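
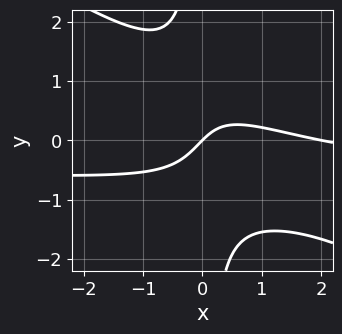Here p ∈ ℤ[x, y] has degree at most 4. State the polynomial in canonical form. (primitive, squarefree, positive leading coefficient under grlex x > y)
2*x^2*y + 3*x*y^2 + x^2 - 2*x + 2*y

First, the degree is 3 — a generic line meets the curve in up to 3 points.
Next, reading off the gridlines: it meets the y-axis at y = 0 (among the integer gridlines); the x-axis gridline crossings are at x ∈ {0, 2}.
Finally, assembling these constraints gives the stated polynomial.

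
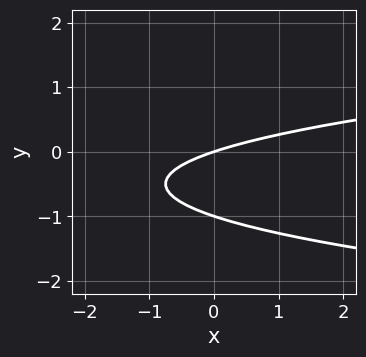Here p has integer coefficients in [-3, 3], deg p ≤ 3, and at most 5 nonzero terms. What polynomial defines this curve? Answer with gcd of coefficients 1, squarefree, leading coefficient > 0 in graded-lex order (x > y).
3*y^2 - x + 3*y

(a) deg p = 2. No degree-1 curve has this shape.
(b) Reading off the gridlines: one x-axis crossing is at x = 0; among the integer gridlines, it crosses the y-axis at y ∈ {-1, 0}.
(c) Matching integer coefficients to the picture gives p.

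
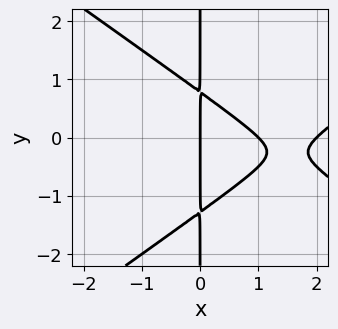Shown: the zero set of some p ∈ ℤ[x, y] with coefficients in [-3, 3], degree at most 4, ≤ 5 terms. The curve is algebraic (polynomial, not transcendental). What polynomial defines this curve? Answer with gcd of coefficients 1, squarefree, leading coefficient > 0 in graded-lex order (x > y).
x^3 - 2*x*y^2 - 3*x^2 - x*y + 2*x

First, degree: no degree-2 curve has this shape, so deg p = 3.
Then, reading off the gridlines: the x-axis gridline crossings are at x ∈ {0, 1, 2}; the visible y-axis segment lies entirely on the curve.
Finally, putting this together gives p.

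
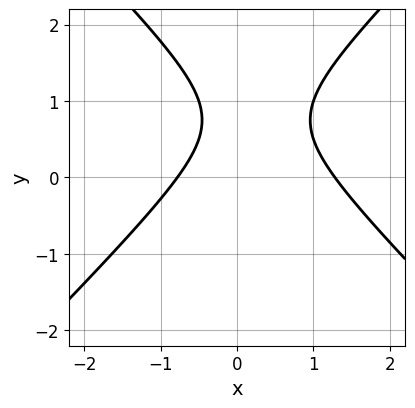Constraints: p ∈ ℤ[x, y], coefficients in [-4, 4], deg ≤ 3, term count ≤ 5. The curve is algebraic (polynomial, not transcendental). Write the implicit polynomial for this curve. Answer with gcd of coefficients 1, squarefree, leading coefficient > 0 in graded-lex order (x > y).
2*x^2 - 2*y^2 - x + 3*y - 2

1. The degree is 2 — the shape is more complex than any degree-1 curve.
2. Reading off the gridlines: no y-intercept at any integer in the box.
3. Putting this together gives p.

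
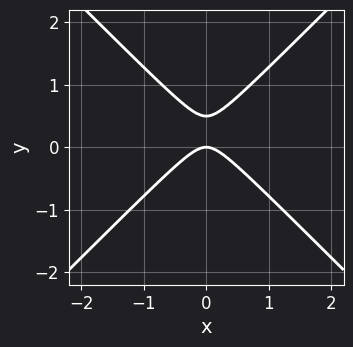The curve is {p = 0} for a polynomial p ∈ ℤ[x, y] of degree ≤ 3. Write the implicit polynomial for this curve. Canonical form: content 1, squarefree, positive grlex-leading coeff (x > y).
(a) The degree is 2 — a generic line meets the curve in up to 2 points.
(b) Symmetries: it's symmetric under x → −x, forcing even powers of x.
(c) Against the integer gridlines: it crosses the x-axis at the gridline x = 0; it crosses the y-axis at the gridline y = 0.
(d) Assembling these constraints gives the stated polynomial.

2*x^2 - 2*y^2 + y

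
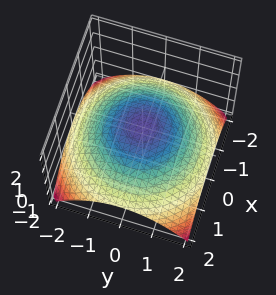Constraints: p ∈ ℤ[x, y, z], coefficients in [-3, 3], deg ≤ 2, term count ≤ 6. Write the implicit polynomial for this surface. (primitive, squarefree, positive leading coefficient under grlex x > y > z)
deg p = 2.
Symmetries: rotational symmetry about the z-axis ⇒ p depends on x, y only through x² + y².
From the axis intercepts and sections: a circular section at z = 0 has radius between 1 and 2.
The integer polynomial consistent with all of this is the stated p.

x^2 + y^2 + 3*z - 2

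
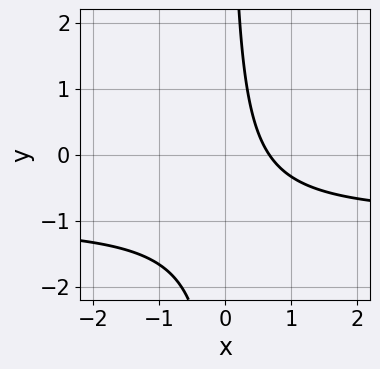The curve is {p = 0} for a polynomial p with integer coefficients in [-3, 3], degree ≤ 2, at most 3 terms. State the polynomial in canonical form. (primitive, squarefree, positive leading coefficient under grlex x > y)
1. The degree is 2 — the shape is more complex than any degree-1 curve.
2. Checking where it meets the axes: the curve avoids every integer y-axis point in the box.
3. Assembling these constraints gives the stated polynomial.

3*x*y + 3*x - 2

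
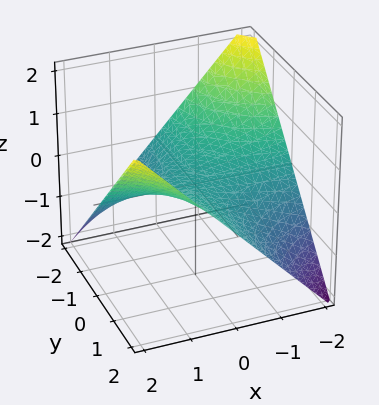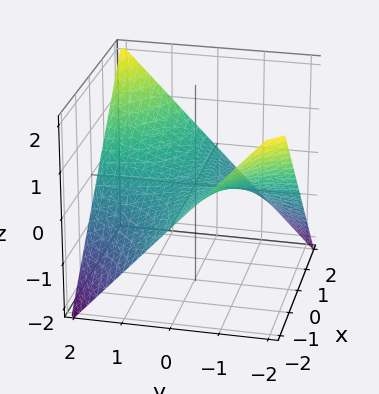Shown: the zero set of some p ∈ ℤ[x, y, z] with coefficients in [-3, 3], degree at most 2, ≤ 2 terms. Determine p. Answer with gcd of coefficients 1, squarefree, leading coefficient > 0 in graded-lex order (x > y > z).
(a) Degree: a saddle surface; a quadric, so deg p = 2.
(b) Observable constraints: every point of the y-axis in the box is on the surface; one z-axis crossing is at z = 0; the visible x-axis segment lies entirely on the surface.
(c) Matching integer coefficients to the picture gives p.

x*y - 2*z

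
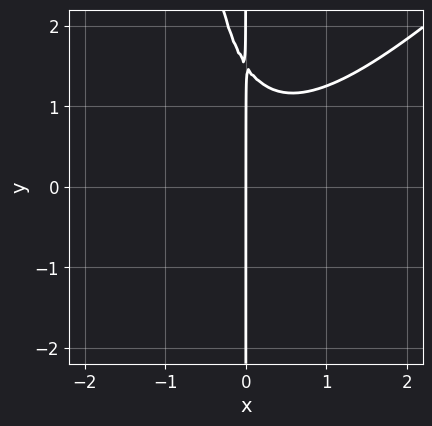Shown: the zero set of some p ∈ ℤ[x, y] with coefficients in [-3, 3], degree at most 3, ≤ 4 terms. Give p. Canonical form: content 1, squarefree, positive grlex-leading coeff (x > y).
(a) The degree is 3 — no degree-2 curve has this shape.
(b) Against the integer gridlines: the visible y-axis segment lies entirely on the curve; one x-axis crossing is at x = 0.
(c) Matching integer coefficients to the picture gives p.

2*x^3 - 2*x^2*y - 2*x*y + 3*x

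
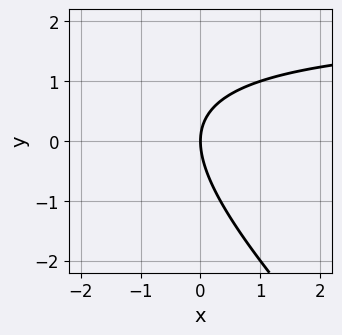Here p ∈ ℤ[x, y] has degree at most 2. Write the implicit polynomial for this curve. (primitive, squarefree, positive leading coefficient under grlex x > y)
x*y + y^2 - 2*x

First, the degree is 2 — no degree-1 curve has this shape.
Next, observable constraints: one y-axis crossing is at y = 0; it crosses the x-axis at the gridline x = 0.
Finally, together with the visible shape, these determine p as stated.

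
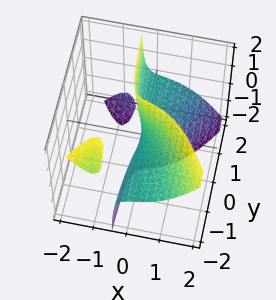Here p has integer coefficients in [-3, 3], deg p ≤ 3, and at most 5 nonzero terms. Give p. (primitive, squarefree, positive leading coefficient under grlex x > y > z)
2*x^3 + 2*x*y*z + y*z + x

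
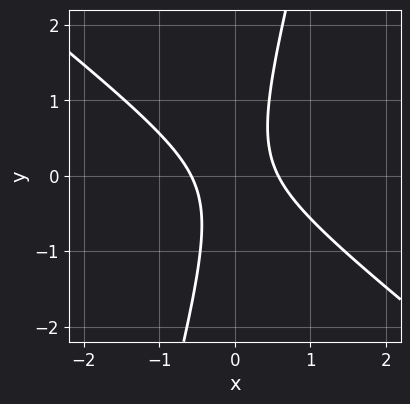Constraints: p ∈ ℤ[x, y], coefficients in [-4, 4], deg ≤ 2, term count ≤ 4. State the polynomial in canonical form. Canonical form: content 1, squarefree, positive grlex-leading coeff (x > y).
3*x^2 + 3*x*y - y^2 - 1

Degree: the shape is more complex than any degree-1 curve, so deg p = 2.
Observable constraints: it misses every integer gridline on the y-axis.
The integer polynomial consistent with all of this is the stated p.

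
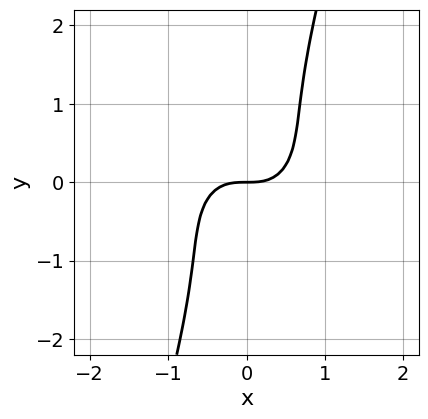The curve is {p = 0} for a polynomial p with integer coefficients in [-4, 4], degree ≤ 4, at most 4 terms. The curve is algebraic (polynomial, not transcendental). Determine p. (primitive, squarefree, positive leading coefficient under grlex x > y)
First, the degree is 3 — the shape is more complex than any degree-2 curve.
Next, from the axis intercepts and sections: it meets the y-axis at y = 0 (among the integer gridlines); one x-axis crossing is at x = 0.
Finally, the integer polynomial consistent with all of this is the stated p.

3*x^3 + 3*x*y^2 - y^3 - 2*y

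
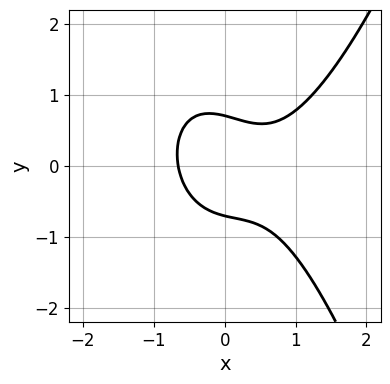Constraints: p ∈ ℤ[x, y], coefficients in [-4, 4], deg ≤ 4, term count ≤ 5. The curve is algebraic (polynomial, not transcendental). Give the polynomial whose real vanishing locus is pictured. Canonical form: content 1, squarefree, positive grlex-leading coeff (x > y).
2*x^3 - x^2 - x*y - 2*y^2 + 1

(a) The degree is 3 — the shape is more complex than any degree-2 curve.
(b) Solving for integer coefficients yields p as stated.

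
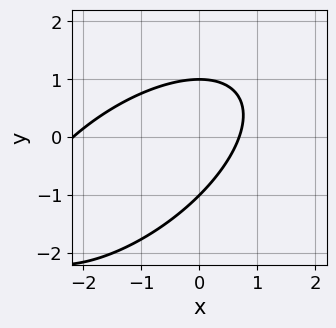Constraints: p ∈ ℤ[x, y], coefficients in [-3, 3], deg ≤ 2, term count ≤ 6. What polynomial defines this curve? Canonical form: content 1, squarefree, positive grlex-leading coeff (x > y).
2*x^2 - 3*x*y + 3*y^2 + 3*x - 3

Degree: a generic line meets the curve in up to 2 points, so deg p = 2.
From the visible intercepts: among the integer gridlines, it crosses the y-axis at y ∈ {-1, 1}.
Assembling these constraints gives the stated polynomial.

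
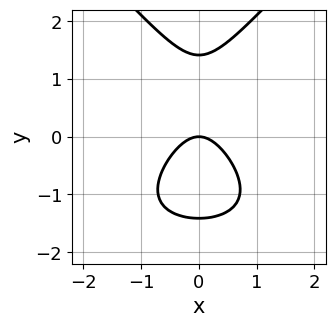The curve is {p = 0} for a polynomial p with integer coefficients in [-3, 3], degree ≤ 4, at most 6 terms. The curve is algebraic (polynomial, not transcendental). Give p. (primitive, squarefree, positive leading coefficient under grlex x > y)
Degree: a generic line meets the curve in up to 3 points, so deg p = 3.
Symmetries: it's symmetric under x → −x, forcing even powers of x.
Against the integer gridlines: one y-axis crossing is at y = 0; one x-axis crossing is at x = 0.
Fitting integer coefficients to these (and the overall shape) gives p.

x^2*y - y^3 + 3*x^2 + 2*y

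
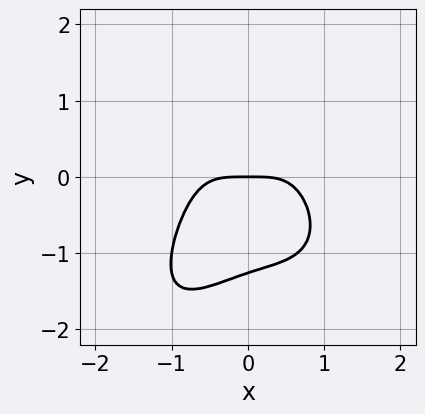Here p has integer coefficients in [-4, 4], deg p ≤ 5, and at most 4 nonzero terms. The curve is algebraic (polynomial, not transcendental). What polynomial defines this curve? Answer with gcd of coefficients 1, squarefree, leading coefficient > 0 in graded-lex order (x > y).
2*x^4 - x*y^3 + y^4 + 2*y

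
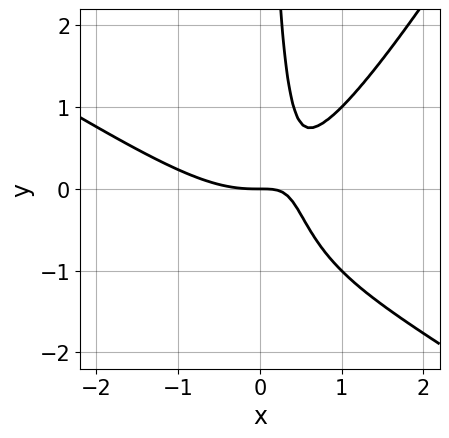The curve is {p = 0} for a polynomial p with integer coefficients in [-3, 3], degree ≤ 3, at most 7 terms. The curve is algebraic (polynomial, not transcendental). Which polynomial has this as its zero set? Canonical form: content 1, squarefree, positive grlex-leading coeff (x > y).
deg p = 3.
From the visible intercepts: it meets the x-axis at x = 0 (among the integer gridlines); one y-axis crossing is at y = 0.
Fitting integer coefficients to these (and the overall shape) gives p.

x^3 + x^2*y - x*y^2 - 2*x*y + y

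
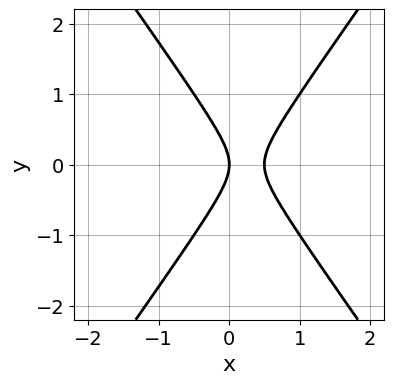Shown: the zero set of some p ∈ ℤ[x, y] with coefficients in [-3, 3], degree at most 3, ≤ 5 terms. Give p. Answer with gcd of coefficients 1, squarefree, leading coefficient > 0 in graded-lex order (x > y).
1. deg p = 2. A generic line meets the curve in up to 2 points.
2. Symmetries: mirror symmetry y ↦ −y ⇒ only even powers of y.
3. From the axis intercepts and sections: it meets the y-axis at y = 0 (among the integer gridlines); one x-axis crossing is at x = 0.
4. Assembling these constraints gives the stated polynomial.

2*x^2 - y^2 - x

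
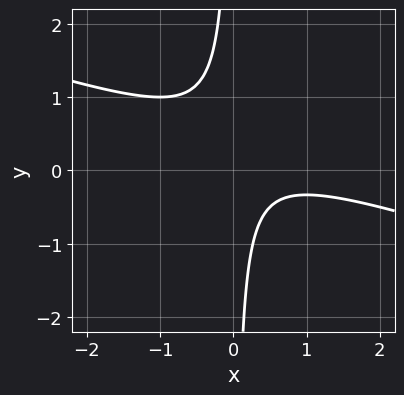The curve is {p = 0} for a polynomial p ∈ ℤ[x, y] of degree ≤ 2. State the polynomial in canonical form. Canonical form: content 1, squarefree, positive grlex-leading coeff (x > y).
1. Degree: no degree-1 curve has this shape, so deg p = 2.
2. Observable constraints: the curve avoids every integer x-axis point in the box; the curve avoids every integer y-axis point in the box.
3. Fitting integer coefficients to these (and the overall shape) gives p.

x^2 + 3*x*y - x + 1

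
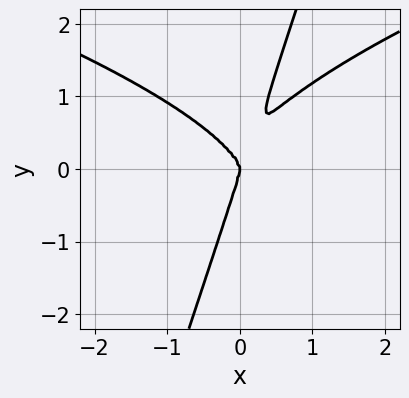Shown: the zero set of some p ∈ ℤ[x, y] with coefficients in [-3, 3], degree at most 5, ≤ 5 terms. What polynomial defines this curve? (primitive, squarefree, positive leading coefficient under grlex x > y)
3*x*y^3 - y^4 - 3*x^3

(a) Degree: the shape is more complex than any degree-3 curve, so deg p = 4.
(b) Reading off the gridlines: it meets the y-axis at y = 0 (among the integer gridlines); it crosses the x-axis at the gridline x = 0.
(c) Matching integer coefficients to the picture gives p.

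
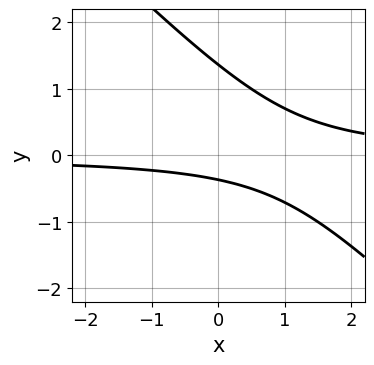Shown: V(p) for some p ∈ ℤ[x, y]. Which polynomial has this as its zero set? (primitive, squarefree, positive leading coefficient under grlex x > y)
First, deg p = 2.
Next, checking where it meets the axes: it misses every integer gridline on the x-axis.
Finally, assembling these constraints gives the stated polynomial.

2*x*y + 2*y^2 - 2*y - 1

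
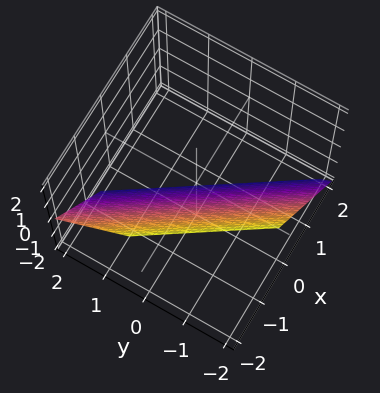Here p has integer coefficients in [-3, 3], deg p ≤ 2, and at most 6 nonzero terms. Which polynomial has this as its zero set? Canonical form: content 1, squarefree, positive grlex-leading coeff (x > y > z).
(a) Degree: the surface is flat (a plane), so deg p = 1.
(b) Checking where it meets the axes: it crosses the y-axis at the gridline y = -1; one z-axis crossing is at z = -1.
(c) The integer polynomial consistent with all of this is the stated p.

3*x + 2*y + 2*z + 2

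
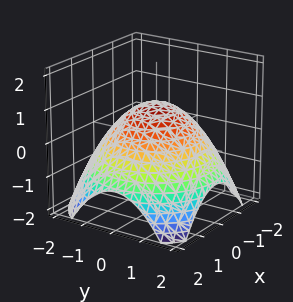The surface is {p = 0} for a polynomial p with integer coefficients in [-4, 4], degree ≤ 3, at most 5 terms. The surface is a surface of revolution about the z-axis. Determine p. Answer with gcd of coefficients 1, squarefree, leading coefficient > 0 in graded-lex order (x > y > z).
x^2 + y^2 + 2*z - 2

The degree is 2 — no degree-1 surface has this shape.
Symmetries: rotational symmetry about the z-axis ⇒ p depends on x, y only through x² + y².
From the visible intercepts: a circular section at z = 0 has radius between 1 and 2; one z-axis crossing is at z = 1.
Matching integer coefficients to the picture gives p.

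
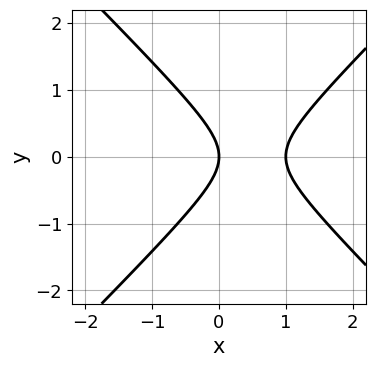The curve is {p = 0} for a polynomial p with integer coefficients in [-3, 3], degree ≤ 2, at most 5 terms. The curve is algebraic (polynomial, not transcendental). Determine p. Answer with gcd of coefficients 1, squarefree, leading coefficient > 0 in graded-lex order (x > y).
(a) Degree: no degree-1 curve has this shape, so deg p = 2.
(b) Symmetries: it's symmetric under y → −y, forcing even powers of y.
(c) Reading off the gridlines: it meets the y-axis at y = 0 (among the integer gridlines); the x-axis gridline crossings are at x ∈ {0, 1}.
(d) Together with the visible shape, these determine p as stated.

x^2 - y^2 - x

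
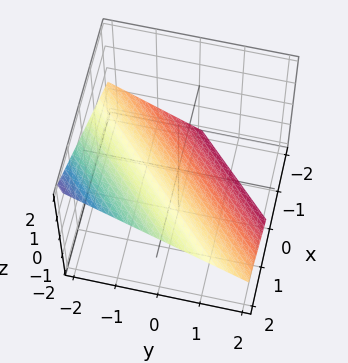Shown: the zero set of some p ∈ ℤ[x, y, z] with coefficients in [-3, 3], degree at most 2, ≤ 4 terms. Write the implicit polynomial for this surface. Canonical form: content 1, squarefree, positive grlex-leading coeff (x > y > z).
2*x - 2*y - 3*z - 2

(a) deg p = 1. Every cross-section is a straight line — this is a plane.
(b) Observable constraints: one x-axis crossing is at x = 1; it crosses the y-axis at the gridline y = -1.
(c) Together with the visible shape, these determine p as stated.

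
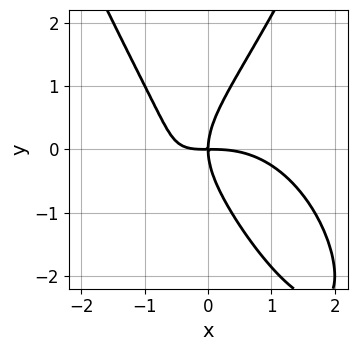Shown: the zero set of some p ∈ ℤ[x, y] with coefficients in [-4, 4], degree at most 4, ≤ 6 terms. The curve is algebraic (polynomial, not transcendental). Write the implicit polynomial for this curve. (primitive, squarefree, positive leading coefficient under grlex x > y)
x^4 + 2*x^2*y - y^3 + 2*x*y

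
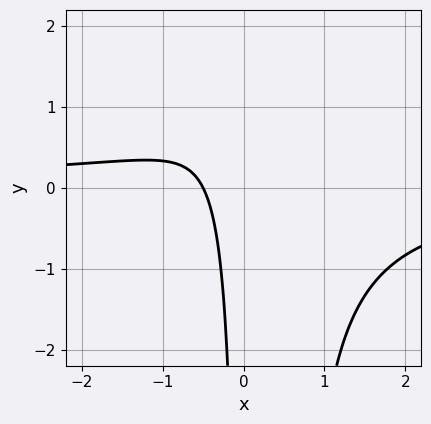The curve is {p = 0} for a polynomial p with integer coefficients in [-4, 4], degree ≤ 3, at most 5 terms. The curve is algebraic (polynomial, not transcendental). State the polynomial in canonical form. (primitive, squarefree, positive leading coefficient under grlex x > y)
2*x^2*y - x*y + 2*x + 1

First, deg p = 3. No degree-2 curve has this shape.
Next, reading off the gridlines: the curve avoids every integer y-axis point in the box.
Finally, matching integer coefficients to the picture gives p.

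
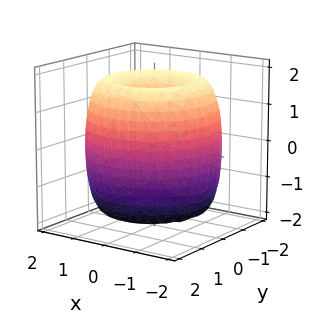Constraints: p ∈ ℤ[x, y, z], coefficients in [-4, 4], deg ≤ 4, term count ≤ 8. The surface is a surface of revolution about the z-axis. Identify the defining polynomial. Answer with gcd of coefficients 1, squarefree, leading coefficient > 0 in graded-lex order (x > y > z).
x^4 + 2*x^2*y^2 + y^4 - 3*x^2 - 3*y^2 + z^2 - 1

(a) deg p = 4.
(b) Symmetries: rotational symmetry about the z-axis ⇒ p depends on x, y only through x² + y².
(c) Reading off the gridlines: the z-axis gridline crossings are at z ∈ {-1, 1}; a circular section at z = -1 has radius between 1 and 2.
(d) Putting this together gives p.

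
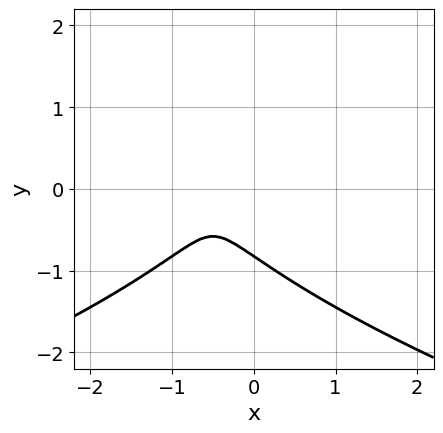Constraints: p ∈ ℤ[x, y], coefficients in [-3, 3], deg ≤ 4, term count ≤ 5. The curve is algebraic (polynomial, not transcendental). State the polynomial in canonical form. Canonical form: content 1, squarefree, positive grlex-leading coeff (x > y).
3*y^3 + 3*x^2 + y^2 + 3*x + 1

deg p = 3. No degree-2 curve has this shape.
Against the integer gridlines: the curve avoids every integer x-axis point in the box.
Solving for integer coefficients yields p as stated.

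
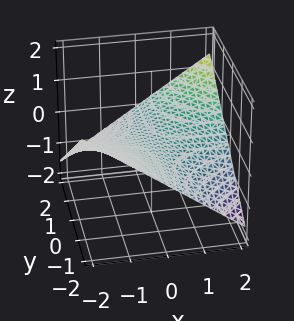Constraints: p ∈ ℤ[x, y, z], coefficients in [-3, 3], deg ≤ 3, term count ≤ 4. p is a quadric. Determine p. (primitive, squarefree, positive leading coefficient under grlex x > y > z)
x*y - 3*z

1. Degree: a saddle surface; a quadric, so deg p = 2.
2. From the visible intercepts: the visible x-axis segment lies entirely on the surface; the visible y-axis segment lies entirely on the surface; it meets the z-axis at z = 0 (among the integer gridlines).
3. Assembling these constraints gives the stated polynomial.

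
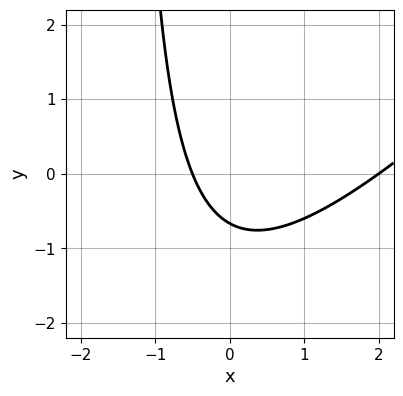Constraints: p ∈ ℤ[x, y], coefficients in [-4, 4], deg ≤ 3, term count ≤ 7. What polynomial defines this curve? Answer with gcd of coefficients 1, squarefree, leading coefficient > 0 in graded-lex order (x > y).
2*x^2 - 2*x*y - 3*x - 3*y - 2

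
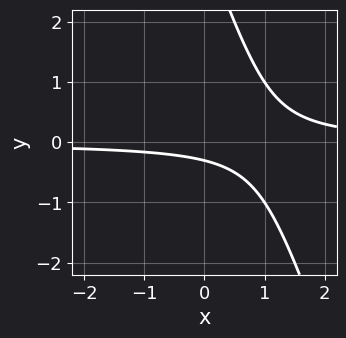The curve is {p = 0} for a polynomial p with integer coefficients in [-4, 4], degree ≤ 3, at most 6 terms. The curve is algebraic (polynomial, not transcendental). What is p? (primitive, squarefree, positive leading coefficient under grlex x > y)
3*x*y + y^2 - 3*y - 1

First, deg p = 2. A generic line meets the curve in up to 2 points.
Then, observable constraints: no x-intercept at any integer in the box.
Finally, assembling these constraints gives the stated polynomial.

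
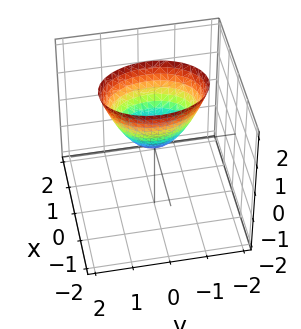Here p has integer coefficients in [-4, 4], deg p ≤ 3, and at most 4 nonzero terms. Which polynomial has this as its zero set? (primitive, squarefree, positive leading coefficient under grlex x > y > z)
1. deg p = 2.
2. Symmetries: the y ↦ −y reflection is a symmetry, so y appears only in even powers; mirror symmetry x ↦ −x ⇒ only even powers of x.
3. Against the integer gridlines: one z-axis crossing is at z = 0; one y-axis crossing is at y = 0; one x-axis crossing is at x = 0.
4. Solving for integer coefficients yields p as stated.

2*x^2 + y^2 - z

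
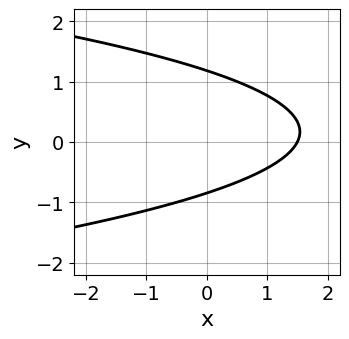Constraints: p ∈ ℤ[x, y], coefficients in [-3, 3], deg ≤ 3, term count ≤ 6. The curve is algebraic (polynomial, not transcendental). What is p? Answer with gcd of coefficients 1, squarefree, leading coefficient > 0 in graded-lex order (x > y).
First, deg p = 2. No degree-1 curve has this shape.
Finally, the integer polynomial consistent with all of this is the stated p.

3*y^2 + 2*x - y - 3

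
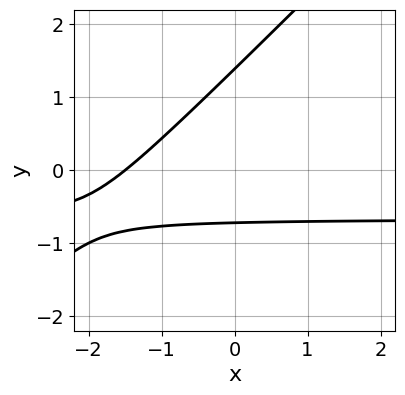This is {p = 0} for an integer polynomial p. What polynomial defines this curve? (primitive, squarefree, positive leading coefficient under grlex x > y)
3*x*y - 3*y^2 + 2*x + 2*y + 3

The degree is 2 — the shape is more complex than any degree-1 curve.
Solving for integer coefficients yields p as stated.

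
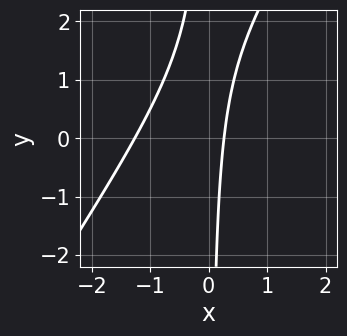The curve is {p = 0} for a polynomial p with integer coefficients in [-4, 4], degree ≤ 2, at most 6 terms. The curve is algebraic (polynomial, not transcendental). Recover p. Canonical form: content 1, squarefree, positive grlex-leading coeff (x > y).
3*x^2 - 2*x*y + 3*x - 1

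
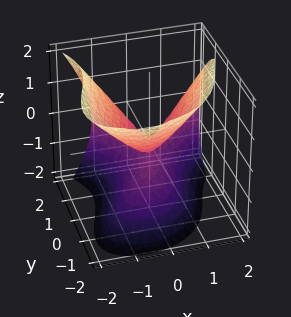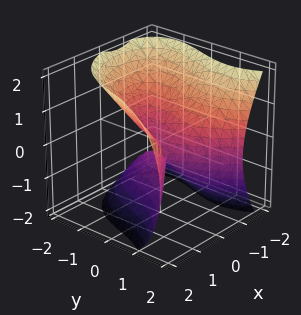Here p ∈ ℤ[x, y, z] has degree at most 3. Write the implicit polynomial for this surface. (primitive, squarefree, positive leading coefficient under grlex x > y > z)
(a) The degree is 3 — no degree-2 surface has this shape.
(b) Checking where it meets the axes: it crosses the x-axis at the gridline x = 0; it crosses the z-axis at the gridline z = 0; one y-axis crossing is at y = 0.
(c) Together with the visible shape, these determine p as stated.

y^3 - 3*x^2 + 2*x*y + 2*z^2 + z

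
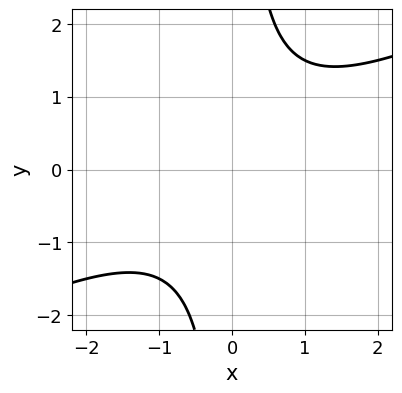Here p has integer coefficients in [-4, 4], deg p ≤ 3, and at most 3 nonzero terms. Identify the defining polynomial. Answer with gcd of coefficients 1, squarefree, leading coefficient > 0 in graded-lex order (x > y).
x^2 - 2*x*y + 2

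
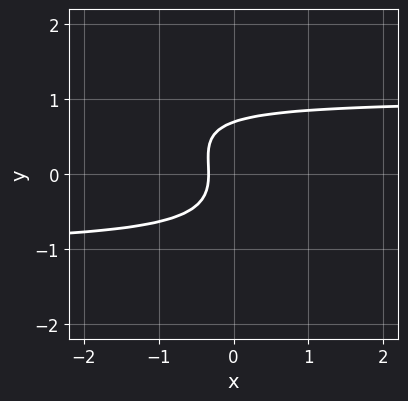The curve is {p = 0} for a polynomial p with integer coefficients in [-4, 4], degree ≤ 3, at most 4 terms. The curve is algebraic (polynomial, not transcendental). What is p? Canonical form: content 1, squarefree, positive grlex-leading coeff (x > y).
1. Degree: a generic line meets the curve in up to 3 points, so deg p = 3.
2. The integer polynomial consistent with all of this is the stated p.

3*x*y^2 + 3*y^3 - 3*x - 1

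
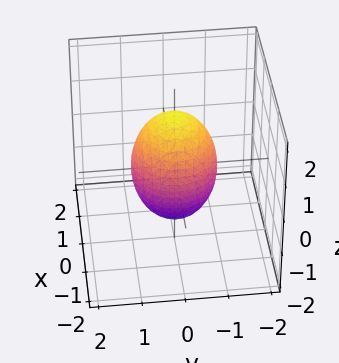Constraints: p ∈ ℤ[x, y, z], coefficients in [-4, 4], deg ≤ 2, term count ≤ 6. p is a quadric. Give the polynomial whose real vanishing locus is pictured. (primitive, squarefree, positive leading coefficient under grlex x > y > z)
(a) Degree: bounded and convex; a quadric, so deg p = 2.
(b) Symmetry: every cross-section ⟂ z is a circle, so x, y appear only via x² + y²; it's symmetric under z → −z, forcing even powers of z.
(c) From the visible intercepts: among the integer gridlines, it crosses the y-axis at y ∈ {-1, 1}; the x-axis gridline crossings are at x ∈ {-1, 1}; a circular section at z = 1 has radius between 0 and 1.
(d) The integer polynomial consistent with all of this is the stated p.

2*x^2 + 2*y^2 + z^2 - 2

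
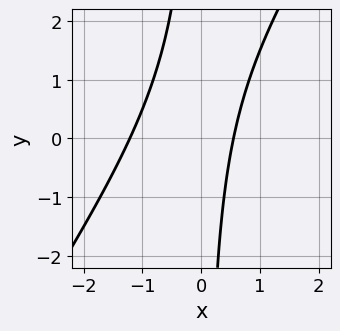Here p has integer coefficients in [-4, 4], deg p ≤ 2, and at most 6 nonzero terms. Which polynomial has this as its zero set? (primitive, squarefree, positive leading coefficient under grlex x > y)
First, deg p = 2.
Then, checking where it meets the axes: it misses every integer gridline on the y-axis.
Finally, matching integer coefficients to the picture gives p.

3*x^2 - 2*x*y + 2*x - 2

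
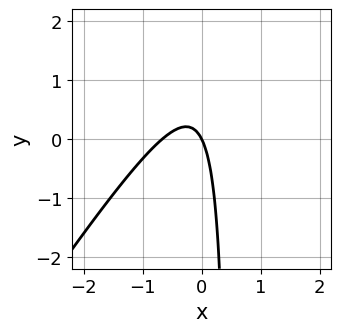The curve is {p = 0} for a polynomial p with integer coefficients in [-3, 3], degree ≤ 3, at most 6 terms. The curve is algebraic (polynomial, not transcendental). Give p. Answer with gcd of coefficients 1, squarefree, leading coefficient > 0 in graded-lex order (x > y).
deg p = 2. A generic line meets the curve in up to 2 points.
From the visible intercepts: it meets the x-axis at x = 0 (among the integer gridlines); one y-axis crossing is at y = 0.
Solving for integer coefficients yields p as stated.

3*x^2 - 2*x*y + 2*x + y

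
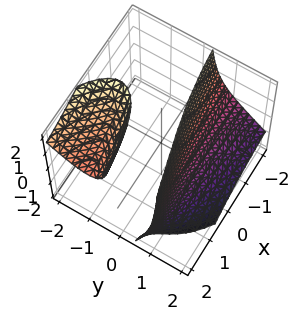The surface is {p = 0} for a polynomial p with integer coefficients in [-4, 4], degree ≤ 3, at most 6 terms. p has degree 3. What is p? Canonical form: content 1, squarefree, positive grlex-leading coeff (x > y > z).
2*x*y*z - 3*y^3 - 3*y^2*z + 3

(a) There are 2 components.
(b) Degree: a generic line meets the surface in up to 3 points, so deg p = 3.
(c) Observable constraints: it crosses the y-axis at the gridline y = 1; it misses every integer gridline on the z-axis.
(d) Together with the visible shape, these determine p as stated.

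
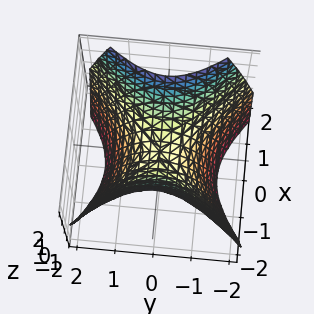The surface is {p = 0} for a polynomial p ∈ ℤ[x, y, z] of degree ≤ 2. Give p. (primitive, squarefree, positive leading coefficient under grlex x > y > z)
x^2 - y^2 - z

deg p = 2. A saddle surface; a quadric.
Symmetries: the x ↦ −x reflection is a symmetry, so x appears only in even powers; mirror symmetry y ↦ −y ⇒ only even powers of y.
Reading off the gridlines: one z-axis crossing is at z = 0; it meets the y-axis at y = 0 (among the integer gridlines); one x-axis crossing is at x = 0.
Putting this together gives p.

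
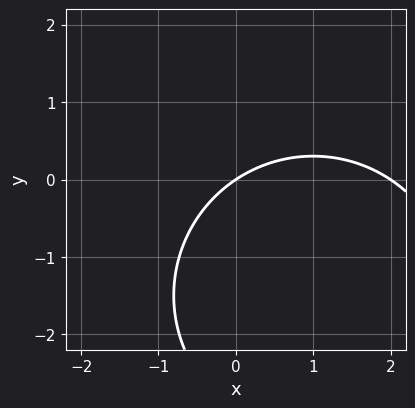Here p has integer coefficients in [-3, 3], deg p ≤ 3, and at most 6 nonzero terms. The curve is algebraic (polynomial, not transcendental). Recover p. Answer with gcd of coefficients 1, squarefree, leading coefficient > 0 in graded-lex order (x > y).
x^2 + y^2 - 2*x + 3*y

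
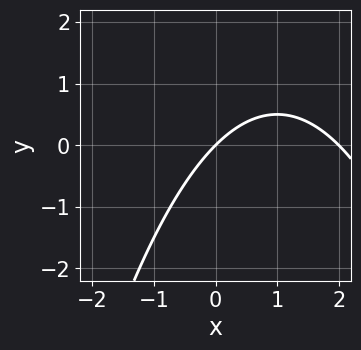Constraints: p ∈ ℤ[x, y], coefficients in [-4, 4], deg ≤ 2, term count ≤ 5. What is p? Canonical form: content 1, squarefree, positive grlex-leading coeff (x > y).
Degree: a generic line meets the curve in up to 2 points, so deg p = 2.
Observable constraints: it crosses the y-axis at the gridline y = 0; the x-axis gridline crossings are at x ∈ {0, 2}.
Putting this together gives p.

x^2 - 2*x + 2*y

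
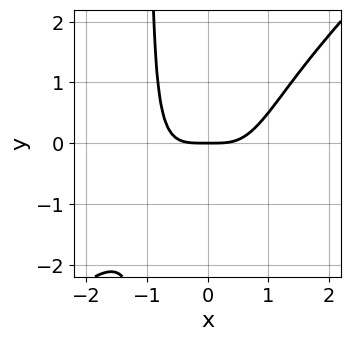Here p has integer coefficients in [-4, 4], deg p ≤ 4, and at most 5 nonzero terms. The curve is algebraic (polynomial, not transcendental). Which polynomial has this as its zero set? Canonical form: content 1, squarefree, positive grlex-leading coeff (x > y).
x^4 - x^3*y - y

(a) The degree is 4 — a generic line meets the curve in up to 4 points.
(b) From the visible intercepts: one x-axis crossing is at x = 0; it meets the y-axis at y = 0 (among the integer gridlines).
(c) Fitting integer coefficients to these (and the overall shape) gives p.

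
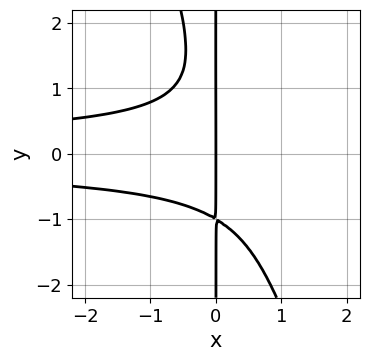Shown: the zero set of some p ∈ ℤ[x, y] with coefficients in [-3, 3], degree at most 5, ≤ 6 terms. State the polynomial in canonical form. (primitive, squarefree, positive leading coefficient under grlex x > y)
The degree is 4 — a generic line meets the curve in up to 4 points.
Checking where it meets the axes: one x-axis crossing is at x = 0; every point of the y-axis in the box is on the curve.
Together with the visible shape, these determine p as stated.

3*x^2*y^2 + x*y^3 - x*y^2 + 2*x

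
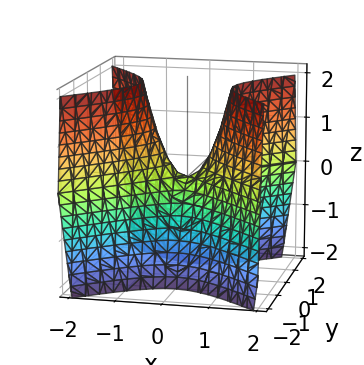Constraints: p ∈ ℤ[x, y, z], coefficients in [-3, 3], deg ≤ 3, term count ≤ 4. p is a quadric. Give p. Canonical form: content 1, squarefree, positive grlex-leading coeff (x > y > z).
(a) The degree is 2 — a saddle surface; a quadric.
(b) Symmetries: it's symmetric under y → −y, forcing even powers of y; mirror symmetry x ↦ −x ⇒ only even powers of x.
(c) Against the integer gridlines: it meets the y-axis at y = 0 (among the integer gridlines); it meets the x-axis at x = 0 (among the integer gridlines).
(d) Together with the visible shape, these determine p as stated.

2*x^2 - 2*y^2 - z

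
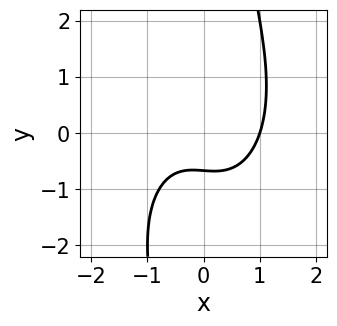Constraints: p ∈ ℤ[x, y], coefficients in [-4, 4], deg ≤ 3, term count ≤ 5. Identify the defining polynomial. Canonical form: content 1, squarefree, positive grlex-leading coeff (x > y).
(a) The degree is 3 — the shape is more complex than any degree-2 curve.
(b) Checking where it meets the axes: it crosses the x-axis at the gridline x = 1.
(c) Fitting integer coefficients to these (and the overall shape) gives p.

2*x^3 + x*y^2 + x*y - 3*y - 2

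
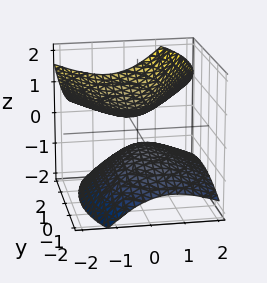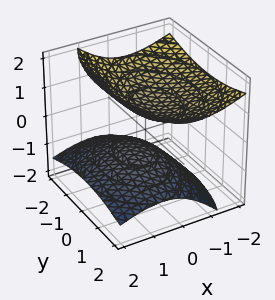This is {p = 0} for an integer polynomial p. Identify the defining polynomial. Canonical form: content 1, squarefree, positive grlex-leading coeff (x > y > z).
1. There are 2 components.
2. The degree is 2 — a generic line meets the surface in up to 2 points.
3. From the axis intercepts and sections: the surface avoids every integer y-axis point in the box; no x-intercept at any integer in the box.
4. Solving for integer coefficients yields p as stated.

2*x^2 + 2*x*z + y^2 - 3*z^2 + 1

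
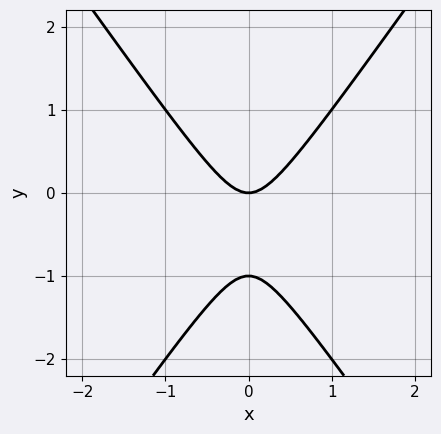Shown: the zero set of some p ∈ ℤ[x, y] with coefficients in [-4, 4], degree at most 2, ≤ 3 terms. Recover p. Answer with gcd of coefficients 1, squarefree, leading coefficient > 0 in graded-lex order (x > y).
1. deg p = 2. The shape is more complex than any degree-1 curve.
2. Symmetries: it's symmetric under x → −x, forcing even powers of x.
3. From the visible intercepts: it crosses the x-axis at the gridline x = 0; among the integer gridlines, it crosses the y-axis at y ∈ {-1, 0}.
4. Solving for integer coefficients yields p as stated.

2*x^2 - y^2 - y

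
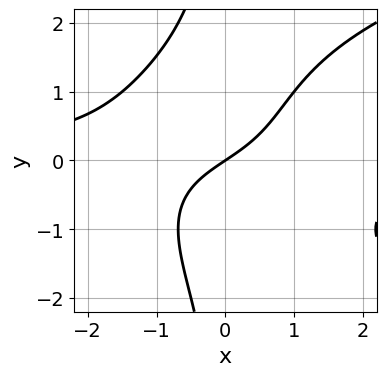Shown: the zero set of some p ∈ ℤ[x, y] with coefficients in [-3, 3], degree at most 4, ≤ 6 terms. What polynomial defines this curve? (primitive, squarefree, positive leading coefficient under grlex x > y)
x*y^3 - 2*x^2*y - 2*x + 3*y

(a) The degree is 4 — the shape is more complex than any degree-3 curve.
(b) Checking where it meets the axes: it meets the y-axis at y = 0 (among the integer gridlines); it meets the x-axis at x = 0 (among the integer gridlines).
(c) Assembling these constraints gives the stated polynomial.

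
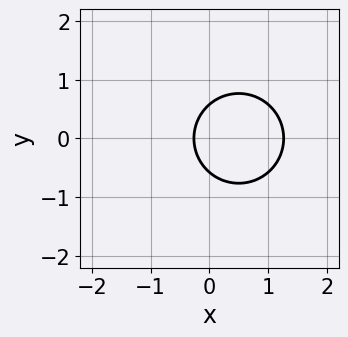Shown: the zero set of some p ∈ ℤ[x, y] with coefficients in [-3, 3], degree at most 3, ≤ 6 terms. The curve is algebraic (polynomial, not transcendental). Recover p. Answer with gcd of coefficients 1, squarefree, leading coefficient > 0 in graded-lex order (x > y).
First, degree: a generic line meets the curve in up to 2 points, so deg p = 2.
Next, symmetries: the y ↦ −y reflection is a symmetry, so y appears only in even powers.
Finally, putting this together gives p.

3*x^2 + 3*y^2 - 3*x - 1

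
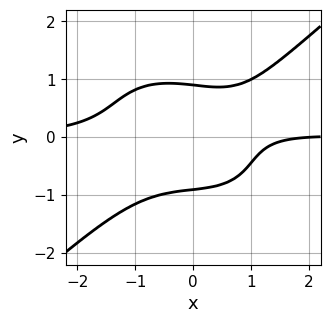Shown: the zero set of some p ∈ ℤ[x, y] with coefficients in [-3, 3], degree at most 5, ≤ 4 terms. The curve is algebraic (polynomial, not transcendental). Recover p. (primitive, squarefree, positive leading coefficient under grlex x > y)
2*x^3*y - 3*y^4 - x + 2

First, degree: no degree-3 curve has this shape, so deg p = 4.
Next, from the axis intercepts and sections: it crosses the x-axis at the gridline x = 2.
Finally, these observations pin down the coefficients.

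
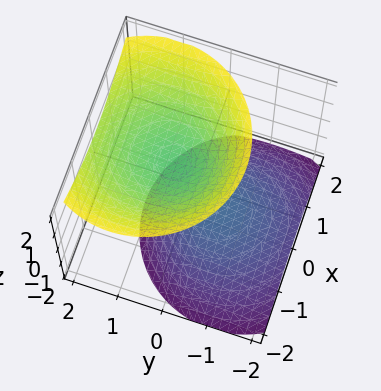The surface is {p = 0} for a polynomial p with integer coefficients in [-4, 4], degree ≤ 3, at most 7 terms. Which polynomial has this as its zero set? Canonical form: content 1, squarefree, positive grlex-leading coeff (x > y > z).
1. I count 2 distinct pieces. Treating them together as one polynomial.
2. deg p = 2. The shape is more complex than any degree-1 surface.
3. Reading off the gridlines: among the integer gridlines, it crosses the z-axis at z ∈ {-1, 1}; no y-intercept at any integer in the box; it misses every integer gridline on the x-axis.
4. Solving for integer coefficients yields p as stated.

x^2 + y^2 - y*z - z^2 + 1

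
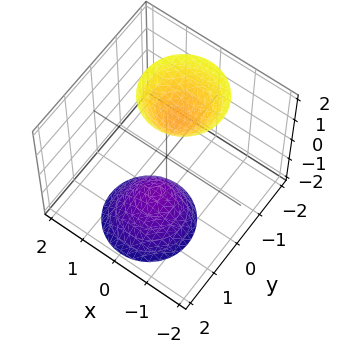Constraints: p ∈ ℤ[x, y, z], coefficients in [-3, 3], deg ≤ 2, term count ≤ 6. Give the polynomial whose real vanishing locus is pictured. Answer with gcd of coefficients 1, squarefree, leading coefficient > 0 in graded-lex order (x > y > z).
3*x^2 + 3*y^2 + 2*y*z - z^2 + 2

First, there are 2 components. They look like related sheets of one shape, so recover p as a whole.
Then, degree: the shape is more complex than any degree-1 surface, so deg p = 2.
Next, reading off the gridlines: the surface avoids every integer x-axis point in the box; the surface avoids every integer y-axis point in the box.
Finally, assembling these constraints gives the stated polynomial.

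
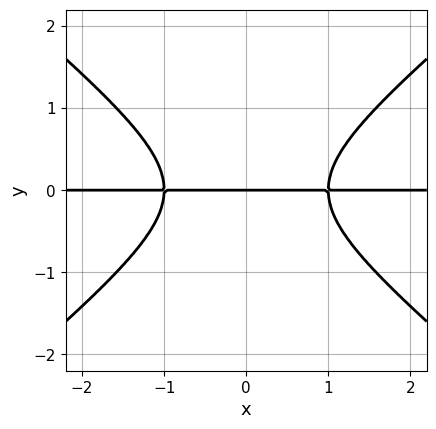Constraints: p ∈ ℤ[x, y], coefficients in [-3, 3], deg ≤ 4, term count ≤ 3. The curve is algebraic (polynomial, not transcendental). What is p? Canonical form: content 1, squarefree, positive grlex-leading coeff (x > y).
2*x^2*y - 3*y^3 - 2*y

(a) Degree: the shape is more complex than any degree-2 curve, so deg p = 3.
(b) Symmetries: mirror symmetry x ↦ −x ⇒ only even powers of x.
(c) Observable constraints: the visible x-axis segment lies entirely on the curve; one y-axis crossing is at y = 0.
(d) These observations pin down the coefficients.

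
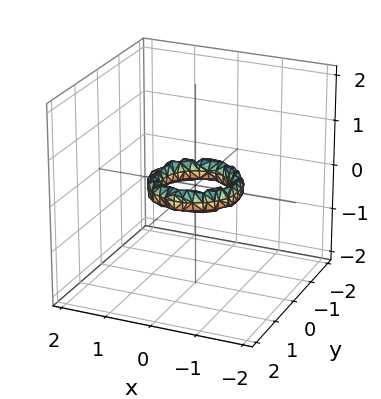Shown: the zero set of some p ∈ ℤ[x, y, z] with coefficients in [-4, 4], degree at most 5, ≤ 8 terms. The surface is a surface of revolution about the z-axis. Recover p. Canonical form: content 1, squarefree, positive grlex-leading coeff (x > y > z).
2*x^4 + 4*x^2*y^2 + 2*y^4 - 3*x^2 - 3*y^2 + 2*z^2 + 1

(a) Degree: a generic line meets the surface in up to 4 points, so deg p = 4.
(b) Symmetry: the z-axis is an axis of rotation, so x and y enter only as x² + y².
(c) Against the integer gridlines: the x-axis gridline crossings are at x ∈ {-1, 1}; the y-axis gridline crossings are at y ∈ {-1, 1}.
(d) Matching integer coefficients to the picture gives p.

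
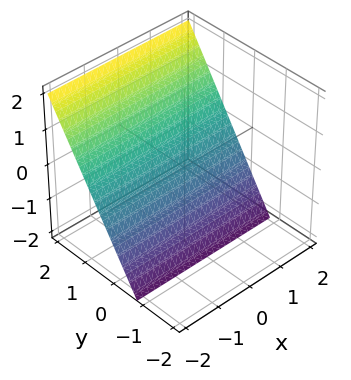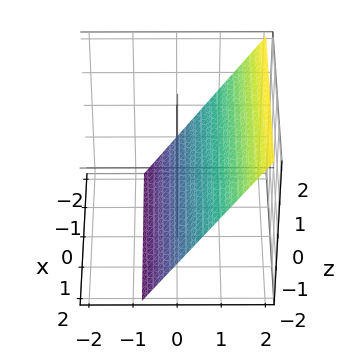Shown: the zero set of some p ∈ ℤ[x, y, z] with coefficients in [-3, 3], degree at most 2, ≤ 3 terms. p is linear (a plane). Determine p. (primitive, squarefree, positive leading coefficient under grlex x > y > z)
1. deg p = 1.
2. From the axis intercepts and sections: no x-intercept at any integer in the box; it crosses the z-axis at the gridline z = -1.
3. Fitting integer coefficients to these (and the overall shape) gives p.

3*y - 2*z - 2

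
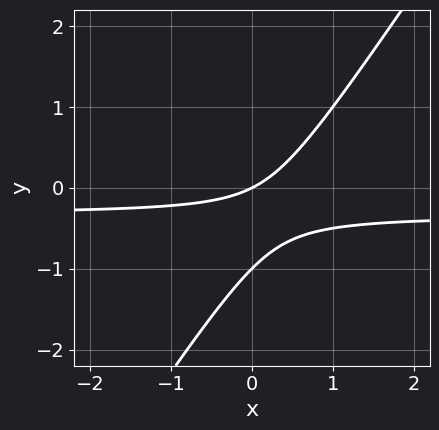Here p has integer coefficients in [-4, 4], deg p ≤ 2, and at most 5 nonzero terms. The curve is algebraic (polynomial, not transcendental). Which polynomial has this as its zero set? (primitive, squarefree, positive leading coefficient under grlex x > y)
3*x*y - 2*y^2 + x - 2*y

1. Degree: a generic line meets the curve in up to 2 points, so deg p = 2.
2. From the axis intercepts and sections: one x-axis crossing is at x = 0; among the integer gridlines, it crosses the y-axis at y ∈ {-1, 0}.
3. Together with the visible shape, these determine p as stated.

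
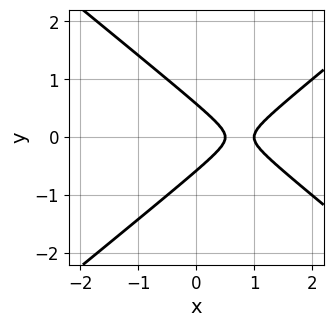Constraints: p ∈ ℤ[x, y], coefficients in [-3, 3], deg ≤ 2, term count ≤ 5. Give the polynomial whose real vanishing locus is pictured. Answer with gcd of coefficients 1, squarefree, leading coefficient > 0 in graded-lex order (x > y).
2*x^2 - 3*y^2 - 3*x + 1

(a) deg p = 2.
(b) Symmetries: mirror symmetry y ↦ −y ⇒ only even powers of y.
(c) Observable constraints: one x-axis crossing is at x = 1.
(d) The integer polynomial consistent with all of this is the stated p.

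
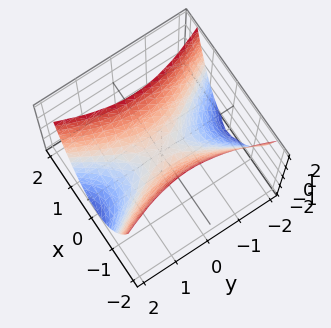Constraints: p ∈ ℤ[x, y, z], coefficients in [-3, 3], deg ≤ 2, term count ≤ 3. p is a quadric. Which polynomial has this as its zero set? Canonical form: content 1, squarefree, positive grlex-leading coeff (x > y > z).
First, the degree is 2 — a hyperbolic paraboloid; a quadric.
Then, symmetries: mirror symmetry y ↦ −y ⇒ only even powers of y; mirror symmetry x ↦ −x ⇒ only even powers of x.
Next, from the axis intercepts and sections: it crosses the z-axis at the gridline z = 0; it meets the x-axis at x = 0 (among the integer gridlines); one y-axis crossing is at y = 0.
Finally, the integer polynomial consistent with all of this is the stated p.

3*x^2 - y^2 - 2*z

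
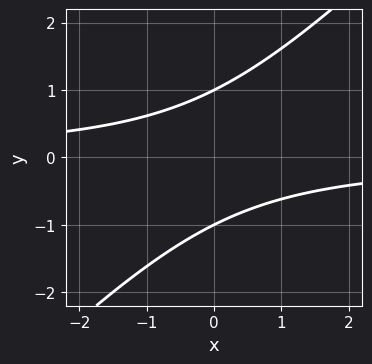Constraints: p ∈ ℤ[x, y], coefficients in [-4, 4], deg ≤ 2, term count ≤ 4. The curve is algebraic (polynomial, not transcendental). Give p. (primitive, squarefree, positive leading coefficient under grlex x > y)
First, degree: a generic line meets the curve in up to 2 points, so deg p = 2.
Then, against the integer gridlines: the y-axis gridline crossings are at y ∈ {-1, 1}; the curve avoids every integer x-axis point in the box.
Finally, assembling these constraints gives the stated polynomial.

x*y - y^2 + 1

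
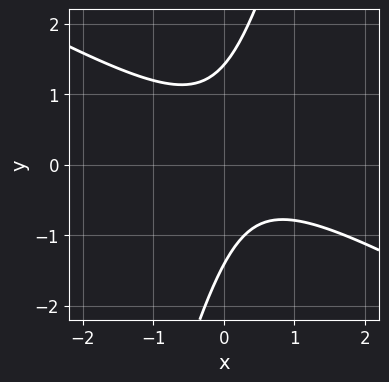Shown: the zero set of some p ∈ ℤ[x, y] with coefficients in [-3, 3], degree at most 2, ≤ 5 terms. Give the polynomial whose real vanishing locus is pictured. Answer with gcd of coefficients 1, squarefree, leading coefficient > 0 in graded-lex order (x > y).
1. The degree is 2 — no degree-1 curve has this shape.
2. From the visible intercepts: the curve avoids every integer x-axis point in the box.
3. Fitting integer coefficients to these (and the overall shape) gives p.

2*x^2 + 3*x*y - y^2 - x + 2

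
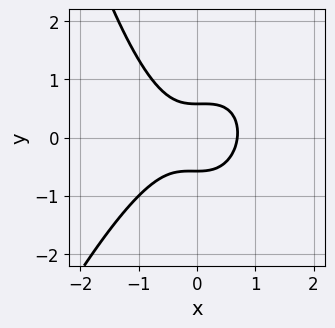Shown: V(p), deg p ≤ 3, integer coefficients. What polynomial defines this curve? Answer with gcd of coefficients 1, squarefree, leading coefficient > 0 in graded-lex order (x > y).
(a) Degree: a generic line meets the curve in up to 3 points, so deg p = 3.
(b) Matching integer coefficients to the picture gives p.

3*x^3 - x^2*y + 3*y^2 - 1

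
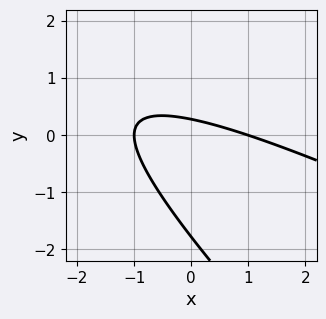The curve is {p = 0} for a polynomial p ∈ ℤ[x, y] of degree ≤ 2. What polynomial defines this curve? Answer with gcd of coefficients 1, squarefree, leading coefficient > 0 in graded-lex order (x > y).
x^2 + 3*x*y + 2*y^2 + 3*y - 1

1. Degree: the shape is more complex than any degree-1 curve, so deg p = 2.
2. Checking where it meets the axes: the x-axis gridline crossings are at x ∈ {-1, 1}.
3. These observations pin down the coefficients.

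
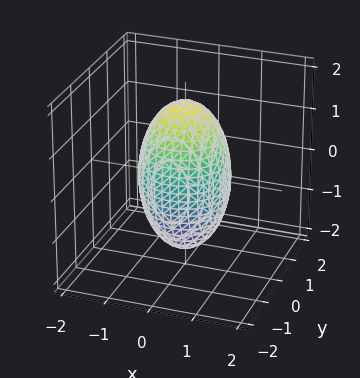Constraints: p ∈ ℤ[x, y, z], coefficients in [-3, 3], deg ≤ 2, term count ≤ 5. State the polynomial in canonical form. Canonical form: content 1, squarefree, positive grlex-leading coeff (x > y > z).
deg p = 2.
Symmetry: the z-axis is an axis of rotation, so x and y enter only as x² + y².
From the visible intercepts: a circular section at z = 0 has radius exactly 1; the x-axis gridline crossings are at x ∈ {-1, 1}; the y-axis gridline crossings are at y ∈ {-1, 1}.
Solving for integer coefficients yields p as stated.

3*x^2 + 3*y^2 + z^2 - 3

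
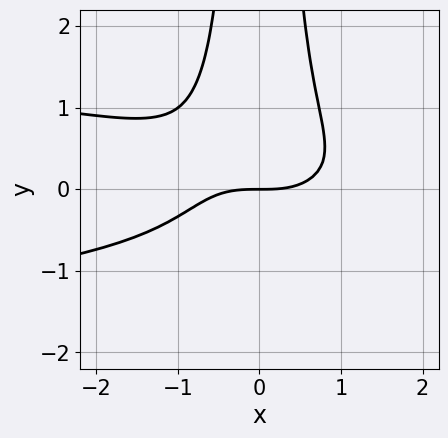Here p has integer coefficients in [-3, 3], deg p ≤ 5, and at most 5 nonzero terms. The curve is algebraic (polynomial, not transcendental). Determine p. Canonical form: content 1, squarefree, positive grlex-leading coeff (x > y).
3*x^2*y^2 + x^3 - 2*y

1. Degree: the shape is more complex than any degree-3 curve, so deg p = 4.
2. Reading off the gridlines: it crosses the y-axis at the gridline y = 0; it crosses the x-axis at the gridline x = 0.
3. Assembling these constraints gives the stated polynomial.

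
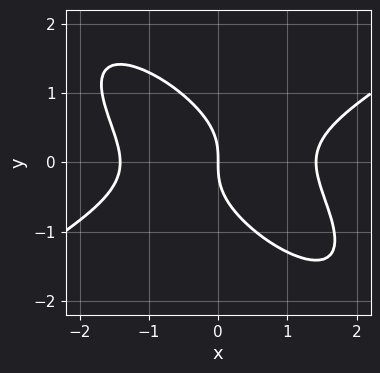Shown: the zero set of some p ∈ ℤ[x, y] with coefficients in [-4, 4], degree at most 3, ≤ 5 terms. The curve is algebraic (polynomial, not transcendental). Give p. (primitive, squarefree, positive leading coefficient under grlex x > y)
First, degree: the shape is more complex than any degree-2 curve, so deg p = 3.
Next, from the visible intercepts: it crosses the x-axis at the gridline x = 0; it crosses the y-axis at the gridline y = 0.
Finally, together with the visible shape, these determine p as stated.

x^3 - 2*x*y^2 - 2*y^3 - 2*x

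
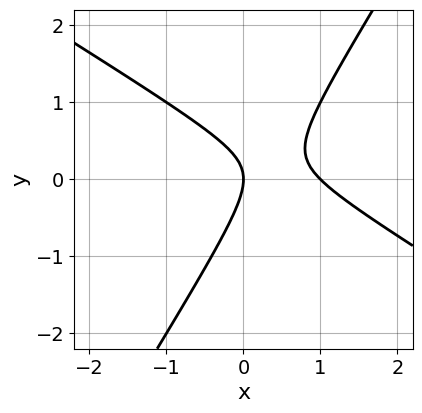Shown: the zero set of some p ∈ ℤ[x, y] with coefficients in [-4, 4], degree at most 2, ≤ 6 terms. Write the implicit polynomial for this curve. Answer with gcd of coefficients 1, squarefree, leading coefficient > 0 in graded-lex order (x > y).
x^2 + x*y - y^2 - x

The degree is 2 — the shape is more complex than any degree-1 curve.
From the axis intercepts and sections: it meets the y-axis at y = 0 (among the integer gridlines); among the integer gridlines, it crosses the x-axis at x ∈ {0, 1}.
Together with the visible shape, these determine p as stated.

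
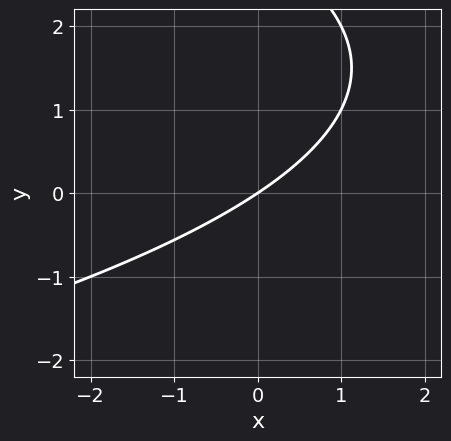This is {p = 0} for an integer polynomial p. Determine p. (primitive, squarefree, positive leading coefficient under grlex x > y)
First, the degree is 2 — a generic line meets the curve in up to 2 points.
Then, checking where it meets the axes: it crosses the y-axis at the gridline y = 0; it meets the x-axis at x = 0 (among the integer gridlines).
Finally, these observations pin down the coefficients.

y^2 + 2*x - 3*y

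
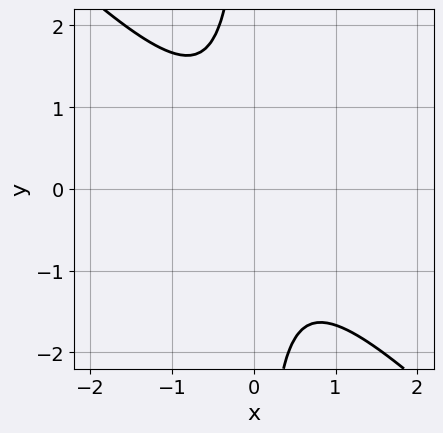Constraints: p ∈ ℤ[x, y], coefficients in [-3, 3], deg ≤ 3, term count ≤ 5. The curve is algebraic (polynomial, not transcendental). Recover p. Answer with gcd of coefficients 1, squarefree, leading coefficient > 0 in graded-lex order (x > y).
3*x^2 + 3*x*y + 2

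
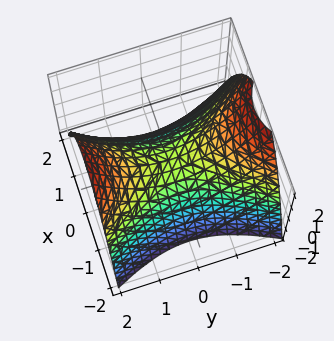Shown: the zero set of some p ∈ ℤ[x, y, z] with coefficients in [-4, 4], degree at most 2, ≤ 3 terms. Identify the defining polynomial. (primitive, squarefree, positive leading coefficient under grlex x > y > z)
2*x^2 - y^2 + 2*z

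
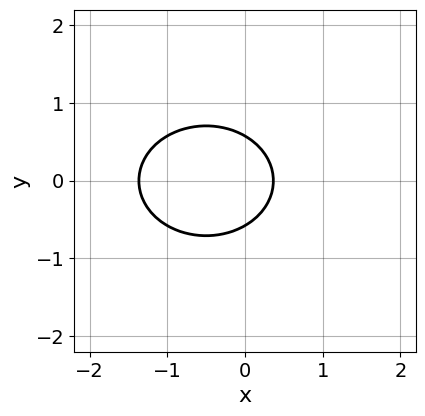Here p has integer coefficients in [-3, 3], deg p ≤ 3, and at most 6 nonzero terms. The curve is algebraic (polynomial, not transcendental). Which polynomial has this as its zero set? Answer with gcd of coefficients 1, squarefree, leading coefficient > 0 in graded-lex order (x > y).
2*x^2 + 3*y^2 + 2*x - 1

First, the degree is 2 — no degree-1 curve has this shape.
Then, symmetries: it's symmetric under y → −y, forcing even powers of y.
Finally, assembling these constraints gives the stated polynomial.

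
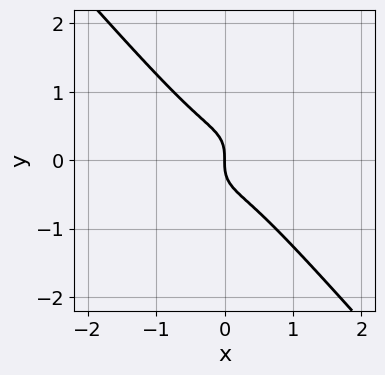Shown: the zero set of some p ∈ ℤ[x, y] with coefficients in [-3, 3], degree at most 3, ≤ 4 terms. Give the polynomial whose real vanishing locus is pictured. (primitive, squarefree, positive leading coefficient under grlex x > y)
First, the degree is 3 — a generic line meets the curve in up to 3 points.
Next, checking where it meets the axes: one x-axis crossing is at x = 0; it crosses the y-axis at the gridline y = 0.
Finally, assembling these constraints gives the stated polynomial.

3*x^3 + 2*y^3 + x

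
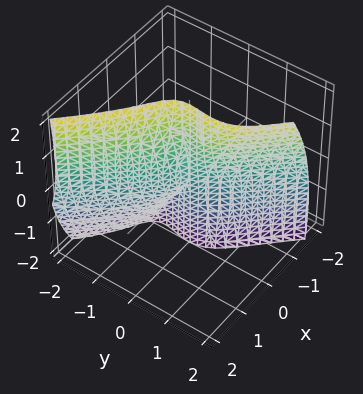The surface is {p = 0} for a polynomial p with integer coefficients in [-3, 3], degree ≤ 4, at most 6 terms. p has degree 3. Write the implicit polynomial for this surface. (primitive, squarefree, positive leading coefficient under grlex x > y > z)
1. deg p = 3. No degree-2 surface has this shape.
2. Checking where it meets the axes: every point of the z-axis in the box is on the surface; it meets the y-axis at y = 0 (among the integer gridlines).
3. Together with the visible shape, these determine p as stated.

3*x^3 + x*z^2 + 2*y^3 - y^2*z + 2*x*y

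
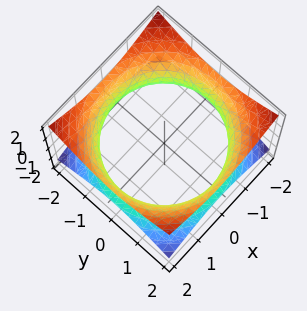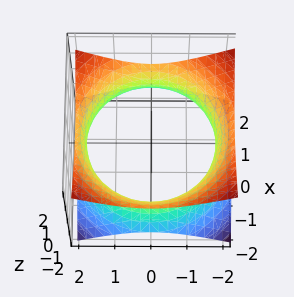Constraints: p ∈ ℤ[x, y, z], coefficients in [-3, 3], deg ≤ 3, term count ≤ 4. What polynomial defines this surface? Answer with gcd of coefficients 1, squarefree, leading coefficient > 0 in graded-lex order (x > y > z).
x^2 + y^2 - 2*z^2 - 3

(a) The degree is 2 — one connected sheet with a waist; a quadric.
(b) Symmetries: the z-axis is an axis of rotation, so x and y enter only as x² + y²; it's symmetric under z → −z, forcing even powers of z.
(c) From the axis intercepts and sections: a circular section at z = 0 has radius between 1 and 2; the surface avoids every integer z-axis point in the box.
(d) Assembling these constraints gives the stated polynomial.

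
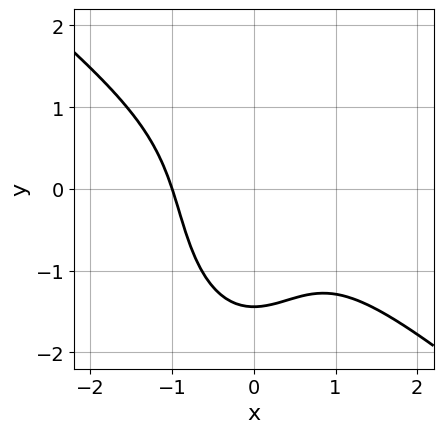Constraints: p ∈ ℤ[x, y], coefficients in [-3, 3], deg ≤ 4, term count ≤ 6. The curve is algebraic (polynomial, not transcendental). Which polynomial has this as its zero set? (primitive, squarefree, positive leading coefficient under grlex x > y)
First, deg p = 3.
Then, from the axis intercepts and sections: one x-axis crossing is at x = -1.
Finally, solving for integer coefficients yields p as stated.

3*x^3 + 3*x^2*y + y^3 + 3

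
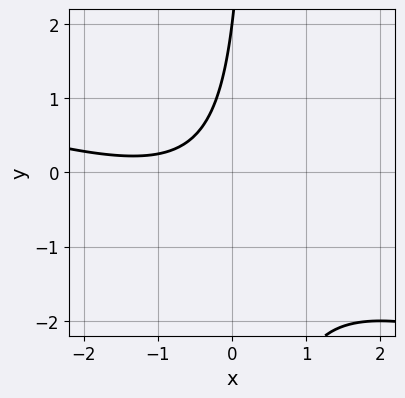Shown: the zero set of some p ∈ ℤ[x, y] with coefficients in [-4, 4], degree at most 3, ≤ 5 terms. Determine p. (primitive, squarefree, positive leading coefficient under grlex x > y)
x^2 + 3*x*y + 2*x - y + 2

The degree is 2 — the shape is more complex than any degree-1 curve.
Observable constraints: it misses every integer gridline on the x-axis; one y-axis crossing is at y = 2.
Matching integer coefficients to the picture gives p.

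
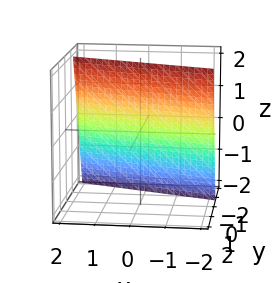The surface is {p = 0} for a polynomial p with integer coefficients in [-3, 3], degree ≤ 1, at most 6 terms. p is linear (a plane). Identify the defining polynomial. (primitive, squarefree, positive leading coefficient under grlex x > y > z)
First, deg p = 1. The surface is flat (a plane).
Then, from the visible intercepts: it crosses the x-axis at the gridline x = -2; it crosses the z-axis at the gridline z = 2.
Finally, matching integer coefficients to the picture gives p.

x + 3*y - z + 2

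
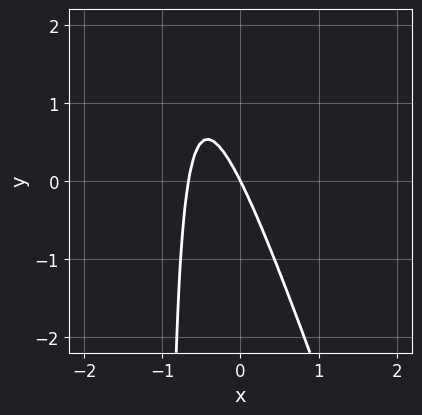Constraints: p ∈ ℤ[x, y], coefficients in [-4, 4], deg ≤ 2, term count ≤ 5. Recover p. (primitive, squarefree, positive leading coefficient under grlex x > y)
(a) Degree: a generic line meets the curve in up to 2 points, so deg p = 2.
(b) Observable constraints: it meets the y-axis at y = 0 (among the integer gridlines); it crosses the x-axis at the gridline x = 0.
(c) Putting this together gives p.

3*x^2 + x*y + 2*x + y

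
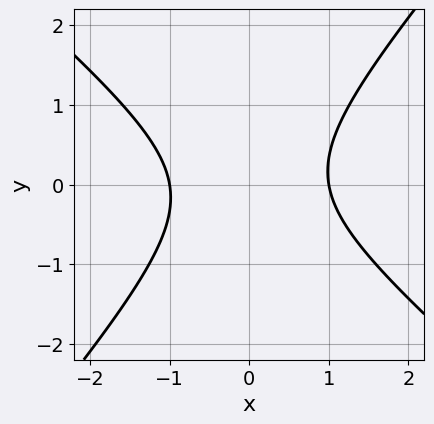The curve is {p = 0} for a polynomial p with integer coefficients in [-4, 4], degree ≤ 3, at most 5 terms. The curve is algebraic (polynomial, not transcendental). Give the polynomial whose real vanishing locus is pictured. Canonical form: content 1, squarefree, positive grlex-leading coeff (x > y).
3*x^2 + x*y - 3*y^2 - 3

1. deg p = 2. No degree-1 curve has this shape.
2. Observable constraints: the curve avoids every integer y-axis point in the box; the x-axis gridline crossings are at x ∈ {-1, 1}.
3. Putting this together gives p.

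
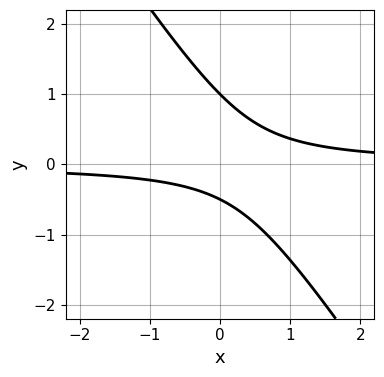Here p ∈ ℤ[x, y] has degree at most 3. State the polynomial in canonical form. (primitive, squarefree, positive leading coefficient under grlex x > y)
(a) deg p = 2.
(b) From the visible intercepts: one y-axis crossing is at y = 1; the curve avoids every integer x-axis point in the box.
(c) Solving for integer coefficients yields p as stated.

3*x*y + 2*y^2 - y - 1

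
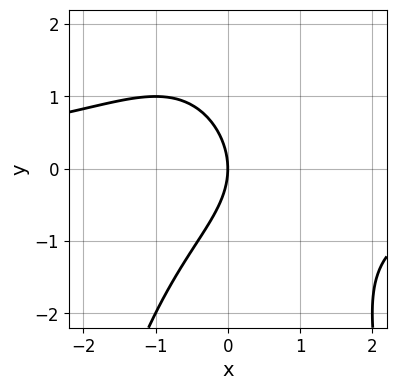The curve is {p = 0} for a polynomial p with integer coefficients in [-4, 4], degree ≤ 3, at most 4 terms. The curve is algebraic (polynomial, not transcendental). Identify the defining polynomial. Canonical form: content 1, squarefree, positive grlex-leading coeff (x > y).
The degree is 3 — a generic line meets the curve in up to 3 points.
Reading off the gridlines: it crosses the x-axis at the gridline x = 0; it crosses the y-axis at the gridline y = 0.
Matching integer coefficients to the picture gives p.

x^2*y + y^2 + 2*x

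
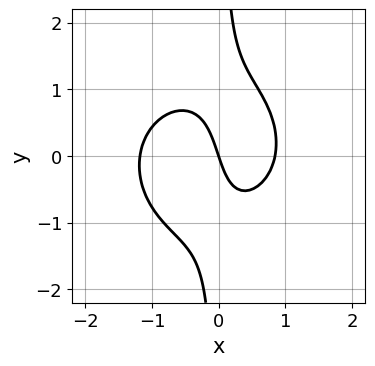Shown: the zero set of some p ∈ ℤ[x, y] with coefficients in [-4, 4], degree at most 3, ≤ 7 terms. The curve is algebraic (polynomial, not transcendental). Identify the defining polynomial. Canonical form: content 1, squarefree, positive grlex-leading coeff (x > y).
3*x^3 + 3*x*y^2 + x^2 - 3*x - y

First, deg p = 3. A generic line meets the curve in up to 3 points.
Then, checking where it meets the axes: it meets the x-axis at x = 0 (among the integer gridlines); it meets the y-axis at y = 0 (among the integer gridlines).
Finally, fitting integer coefficients to these (and the overall shape) gives p.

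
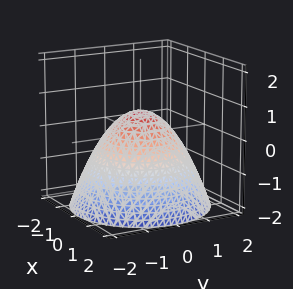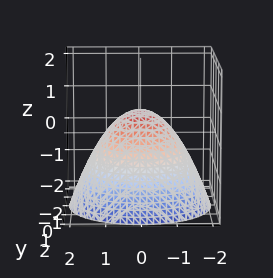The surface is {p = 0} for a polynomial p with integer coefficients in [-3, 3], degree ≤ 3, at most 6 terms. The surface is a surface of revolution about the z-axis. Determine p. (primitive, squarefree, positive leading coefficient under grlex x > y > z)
First, the degree is 2 — no degree-1 surface has this shape.
Next, symmetries: the surface is invariant under rotation about z: p = q(x² + y², z).
Then, reading off the gridlines: the x-axis gridline crossings are at x ∈ {-1, 1}; among the integer gridlines, it crosses the y-axis at y ∈ {-1, 1}; a circular section at z = 0 has radius exactly 1.
Finally, putting this together gives p.

2*x^2 + 2*y^2 + 3*z - 2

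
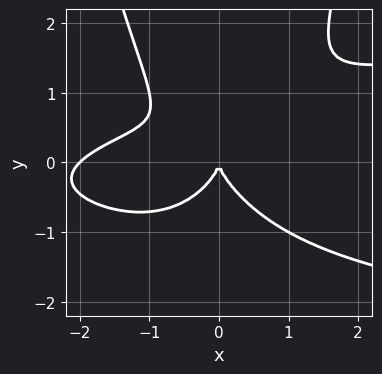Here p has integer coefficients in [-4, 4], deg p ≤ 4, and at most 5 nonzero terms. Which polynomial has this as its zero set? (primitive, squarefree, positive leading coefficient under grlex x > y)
2*x^2*y^2 - x^3 + x^2*y - 2*y^3 - 2*x^2

The degree is 4 — a generic line meets the curve in up to 4 points.
From the visible intercepts: the x-axis gridline crossings are at x ∈ {-2, 0}; it meets the y-axis at y = 0 (among the integer gridlines).
Fitting integer coefficients to these (and the overall shape) gives p.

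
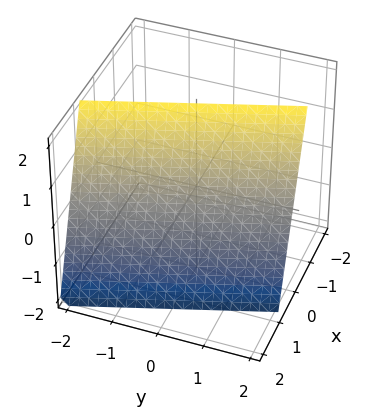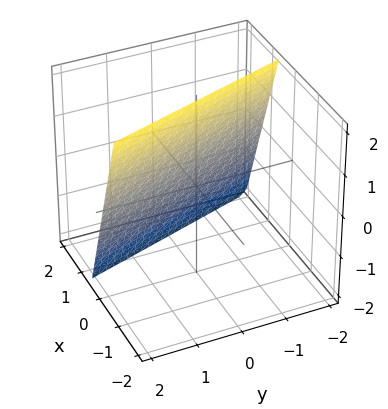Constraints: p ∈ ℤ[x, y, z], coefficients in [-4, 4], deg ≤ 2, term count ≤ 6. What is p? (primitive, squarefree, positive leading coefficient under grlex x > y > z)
1. deg p = 1. The surface is flat (a plane).
2. Reading off the gridlines: one z-axis crossing is at z = 2; it crosses the y-axis at the gridline y = 2.
3. Assembling these constraints gives the stated polynomial.

3*x + y + z - 2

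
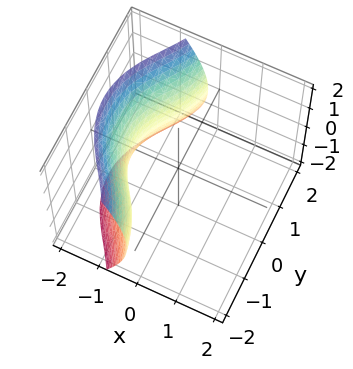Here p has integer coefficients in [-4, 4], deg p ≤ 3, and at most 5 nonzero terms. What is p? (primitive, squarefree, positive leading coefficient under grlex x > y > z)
The degree is 3 — a generic line meets the surface in up to 3 points.
Reading off the gridlines: no y-intercept at any integer in the box; the surface avoids every integer z-axis point in the box.
These observations pin down the coefficients.

2*x^3 + 3*x*y^2 + 2*z^2 + 3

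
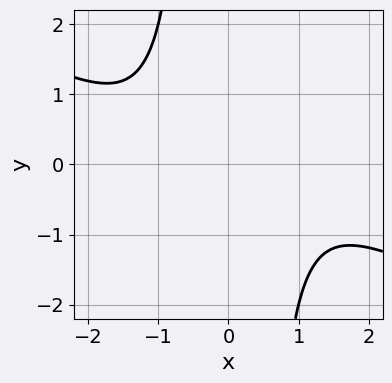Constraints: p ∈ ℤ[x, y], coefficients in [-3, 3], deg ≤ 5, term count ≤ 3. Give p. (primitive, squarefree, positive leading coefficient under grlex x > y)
Degree: no degree-3 curve has this shape, so deg p = 4.
From the axis intercepts and sections: the curve avoids every integer y-axis point in the box; it misses every integer gridline on the x-axis.
Putting this together gives p.

x^4 + 2*x^3*y + 3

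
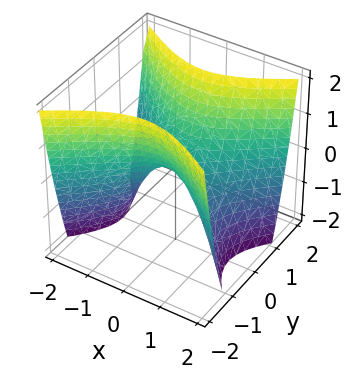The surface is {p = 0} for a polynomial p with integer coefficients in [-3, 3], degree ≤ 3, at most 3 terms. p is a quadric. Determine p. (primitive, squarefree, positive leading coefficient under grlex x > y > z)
2*x^2 - 3*y^2 + 2*z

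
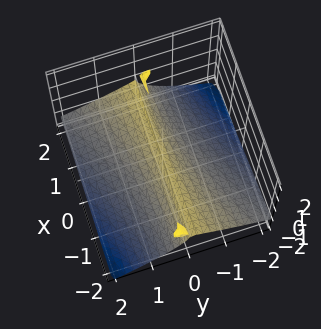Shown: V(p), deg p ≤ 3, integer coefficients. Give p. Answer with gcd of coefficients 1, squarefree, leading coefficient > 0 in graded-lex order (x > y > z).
2*x*y*z + 3*z^3 + 3*y^2

(a) There are 2 components. They look like related sheets of one shape, so recover p as a whole.
(b) Degree: the shape is more complex than any degree-2 surface, so deg p = 3.
(c) From the visible intercepts: every point of the x-axis in the box is on the surface; it crosses the y-axis at the gridline y = 0; it crosses the z-axis at the gridline z = 0.
(d) Solving for integer coefficients yields p as stated.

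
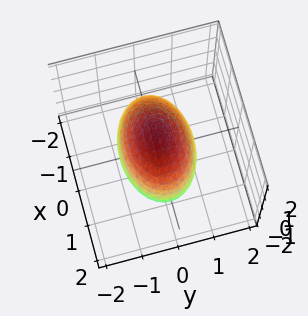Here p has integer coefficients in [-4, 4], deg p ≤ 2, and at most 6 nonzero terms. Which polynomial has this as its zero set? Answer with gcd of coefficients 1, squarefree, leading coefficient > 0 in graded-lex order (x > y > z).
x^2 + 2*y^2 + z^2 - 2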